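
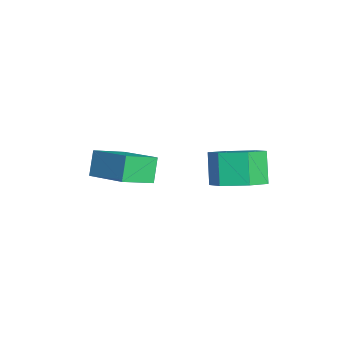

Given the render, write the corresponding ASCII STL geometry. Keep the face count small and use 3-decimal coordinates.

solid 
facet normal -0.499 0.210 0.841
outer loop
vertex -4.317 -1.786 -3.159
vertex -2.82 -0.811 -2.515
vertex -4.844 -0.572 -3.775
endloop
endfacet
facet normal -0.788 -0.514 -0.339
outer loop
vertex -4.28 -0.809 -4.725
vertex -4.317 -1.786 -3.159
vertex -4.844 -0.572 -3.775
endloop
endfacet
facet normal -0.499 0.210 0.841
outer loop
vertex -4.844 -0.572 -3.775
vertex -2.82 -0.811 -2.515
vertex -3.346 0.404 -3.131
endloop
endfacet
facet normal -0.361 0.832 -0.422
outer loop
vertex -3.346 0.404 -3.131
vertex -4.28 -0.809 -4.725
vertex -4.844 -0.572 -3.775
endloop
endfacet
facet normal 0.361 -0.832 0.422
outer loop
vertex -4.317 -1.786 -3.159
vertex -2.256 -1.048 -3.465
vertex -2.82 -0.811 -2.515
endloop
endfacet
facet normal -0.789 -0.513 -0.339
outer loop
vertex -3.754 -2.024 -4.109
vertex -4.317 -1.786 -3.159
vertex -4.28 -0.809 -4.725
endloop
endfacet
facet normal 0.361 -0.832 0.422
outer loop
vertex -3.754 -2.024 -4.109
vertex -2.256 -1.048 -3.465
vertex -4.317 -1.786 -3.159
endloop
endfacet
facet normal 0.788 0.513 0.340
outer loop
vertex -2.82 -0.811 -2.515
vertex -2.256 -1.048 -3.465
vertex -3.346 0.404 -3.131
endloop
endfacet
facet normal -0.360 0.832 -0.422
outer loop
vertex -2.783 0.166 -4.081
vertex -4.28 -0.809 -4.725
vertex -3.346 0.404 -3.131
endloop
endfacet
facet normal 0.788 0.514 0.338
outer loop
vertex -3.346 0.404 -3.131
vertex -2.256 -1.048 -3.465
vertex -2.783 0.166 -4.081
endloop
endfacet
facet normal 0.499 -0.210 -0.841
outer loop
vertex -2.783 0.166 -4.081
vertex -3.754 -2.024 -4.109
vertex -4.28 -0.809 -4.725
endloop
endfacet
facet normal 0.499 -0.210 -0.841
outer loop
vertex -2.256 -1.048 -3.465
vertex -3.754 -2.024 -4.109
vertex -2.783 0.166 -4.081
endloop
endfacet
facet normal 0.555 -0.063 -0.829
outer loop
vertex 1.029 2.809 -1.711
vertex 0.19 2.617 -2.258
vertex 0.501 3.579 -2.123
endloop
endfacet
facet normal 0.651 0.653 0.386
outer loop
vertex 1.029 2.809 -1.711
vertex 0.501 3.579 -2.123
vertex 0.269 2.895 -0.575
endloop
endfacet
facet normal 0.652 0.653 0.386
outer loop
vertex 0.269 2.895 -0.575
vertex 0.501 3.579 -2.123
vertex -0.259 3.665 -0.986
endloop
endfacet
facet normal -0.555 0.062 0.830
outer loop
vertex 0.269 2.895 -0.575
vertex -0.259 3.665 -0.986
vertex -0.57 2.703 -1.122
endloop
endfacet
facet normal 0.555 -0.063 -0.829
outer loop
vertex 0.501 3.579 -2.123
vertex 0.19 2.617 -2.258
vertex -0.338 3.387 -2.67
endloop
endfacet
facet normal -0.123 0.980 -0.156
outer loop
vertex 0.501 3.579 -2.123
vertex -0.338 3.387 -2.67
vertex -0.259 3.665 -0.986
endloop
endfacet
facet normal -0.123 0.980 -0.156
outer loop
vertex -0.259 3.665 -0.986
vertex -0.338 3.387 -2.67
vertex -1.098 3.473 -1.533
endloop
endfacet
facet normal -0.555 0.062 0.830
outer loop
vertex -0.259 3.665 -0.986
vertex -1.098 3.473 -1.533
vertex -0.57 2.703 -1.122
endloop
endfacet
facet normal 0.555 -0.063 -0.829
outer loop
vertex -0.338 3.387 -2.67
vertex 0.19 2.617 -2.258
vertex -0.649 2.425 -2.805
endloop
endfacet
facet normal -0.774 0.326 -0.542
outer loop
vertex -0.338 3.387 -2.67
vertex -0.649 2.425 -2.805
vertex -1.098 3.473 -1.533
endloop
endfacet
facet normal -0.774 0.327 -0.542
outer loop
vertex -1.098 3.473 -1.533
vertex -0.649 2.425 -2.805
vertex -1.409 2.511 -1.669
endloop
endfacet
facet normal -0.555 0.062 0.830
outer loop
vertex -1.098 3.473 -1.533
vertex -1.409 2.511 -1.669
vertex -0.57 2.703 -1.122
endloop
endfacet
facet normal 0.555 -0.062 -0.830
outer loop
vertex -0.649 2.425 -2.805
vertex 0.19 2.617 -2.258
vertex -0.121 1.655 -2.394
endloop
endfacet
facet normal -0.651 -0.653 -0.386
outer loop
vertex -0.649 2.425 -2.805
vertex -0.121 1.655 -2.394
vertex -1.409 2.511 -1.669
endloop
endfacet
facet normal -0.651 -0.653 -0.386
outer loop
vertex -1.409 2.511 -1.669
vertex -0.121 1.655 -2.394
vertex -0.881 1.741 -1.257
endloop
endfacet
facet normal -0.555 0.063 0.829
outer loop
vertex -1.409 2.511 -1.669
vertex -0.881 1.741 -1.257
vertex -0.57 2.703 -1.122
endloop
endfacet
facet normal 0.555 -0.062 -0.830
outer loop
vertex -0.121 1.655 -2.394
vertex 0.19 2.617 -2.258
vertex 0.718 1.847 -1.847
endloop
endfacet
facet normal 0.123 -0.980 0.156
outer loop
vertex -0.121 1.655 -2.394
vertex 0.718 1.847 -1.847
vertex -0.881 1.741 -1.257
endloop
endfacet
facet normal 0.123 -0.980 0.156
outer loop
vertex -0.881 1.741 -1.257
vertex 0.718 1.847 -1.847
vertex -0.042 1.933 -0.71
endloop
endfacet
facet normal -0.555 0.063 0.829
outer loop
vertex -0.881 1.741 -1.257
vertex -0.042 1.933 -0.71
vertex -0.57 2.703 -1.122
endloop
endfacet
facet normal 0.555 -0.062 -0.830
outer loop
vertex 0.718 1.847 -1.847
vertex 0.19 2.617 -2.258
vertex 1.029 2.809 -1.711
endloop
endfacet
facet normal 0.774 -0.327 0.542
outer loop
vertex 0.718 1.847 -1.847
vertex 1.029 2.809 -1.711
vertex -0.042 1.933 -0.71
endloop
endfacet
facet normal 0.774 -0.326 0.543
outer loop
vertex -0.042 1.933 -0.71
vertex 1.029 2.809 -1.711
vertex 0.269 2.895 -0.575
endloop
endfacet
facet normal -0.555 0.063 0.829
outer loop
vertex -0.042 1.933 -0.71
vertex 0.269 2.895 -0.575
vertex -0.57 2.703 -1.122
endloop
endfacet

endsolid


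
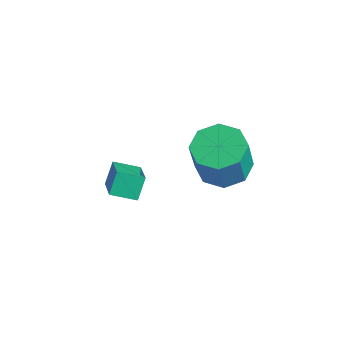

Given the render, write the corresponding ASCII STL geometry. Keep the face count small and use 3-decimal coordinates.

solid 
facet normal -0.296 0.471 0.831
outer loop
vertex -1.993 0.442 -0.055
vertex -1.484 1.357 -0.392
vertex -3.288 0.897 -0.775
endloop
endfacet
facet normal -0.462 -0.832 0.306
outer loop
vertex -2.976 0.403 -1.648
vertex -1.993 0.442 -0.055
vertex -3.288 0.897 -0.775
endloop
endfacet
facet normal -0.296 0.471 0.831
outer loop
vertex -3.288 0.897 -0.775
vertex -1.484 1.357 -0.392
vertex -2.779 1.812 -1.112
endloop
endfacet
facet normal -0.835 0.294 -0.465
outer loop
vertex -2.779 1.812 -1.112
vertex -2.976 0.403 -1.648
vertex -3.288 0.897 -0.775
endloop
endfacet
facet normal 0.835 -0.294 0.465
outer loop
vertex -1.993 0.442 -0.055
vertex -1.172 0.863 -1.265
vertex -1.484 1.357 -0.392
endloop
endfacet
facet normal -0.462 -0.832 0.306
outer loop
vertex -1.681 -0.052 -0.928
vertex -1.993 0.442 -0.055
vertex -2.976 0.403 -1.648
endloop
endfacet
facet normal 0.835 -0.294 0.465
outer loop
vertex -1.681 -0.052 -0.928
vertex -1.172 0.863 -1.265
vertex -1.993 0.442 -0.055
endloop
endfacet
facet normal 0.462 0.832 -0.306
outer loop
vertex -1.484 1.357 -0.392
vertex -1.172 0.863 -1.265
vertex -2.779 1.812 -1.112
endloop
endfacet
facet normal -0.835 0.294 -0.465
outer loop
vertex -2.467 1.318 -1.985
vertex -2.976 0.403 -1.648
vertex -2.779 1.812 -1.112
endloop
endfacet
facet normal 0.462 0.832 -0.306
outer loop
vertex -2.779 1.812 -1.112
vertex -1.172 0.863 -1.265
vertex -2.467 1.318 -1.985
endloop
endfacet
facet normal 0.296 -0.471 -0.831
outer loop
vertex -2.467 1.318 -1.985
vertex -1.681 -0.052 -0.928
vertex -2.976 0.403 -1.648
endloop
endfacet
facet normal 0.296 -0.471 -0.831
outer loop
vertex -1.172 0.863 -1.265
vertex -1.681 -0.052 -0.928
vertex -2.467 1.318 -1.985
endloop
endfacet
facet normal -0.224 0.263 -0.938
outer loop
vertex 2.331 3.347 1.926
vertex 1.333 3.062 2.084
vertex 1.879 3.95 2.203
endloop
endfacet
facet normal 0.796 0.605 -0.020
outer loop
vertex 2.331 3.347 1.926
vertex 1.879 3.95 2.203
vertex 2.725 2.883 3.578
endloop
endfacet
facet normal 0.796 0.605 -0.020
outer loop
vertex 2.725 2.883 3.578
vertex 1.879 3.95 2.203
vertex 2.273 3.487 3.855
endloop
endfacet
facet normal 0.224 -0.263 0.939
outer loop
vertex 2.725 2.883 3.578
vertex 2.273 3.487 3.855
vertex 1.727 2.598 3.736
endloop
endfacet
facet normal -0.224 0.264 -0.938
outer loop
vertex 1.879 3.95 2.203
vertex 1.333 3.062 2.084
vertex 1.107 4.034 2.411
endloop
endfacet
facet normal 0.166 0.959 0.229
outer loop
vertex 1.879 3.95 2.203
vertex 1.107 4.034 2.411
vertex 2.273 3.487 3.855
endloop
endfacet
facet normal 0.165 0.959 0.230
outer loop
vertex 2.273 3.487 3.855
vertex 1.107 4.034 2.411
vertex 1.501 3.57 4.062
endloop
endfacet
facet normal 0.223 -0.263 0.939
outer loop
vertex 2.273 3.487 3.855
vertex 1.501 3.57 4.062
vertex 1.727 2.598 3.736
endloop
endfacet
facet normal -0.224 0.264 -0.938
outer loop
vertex 1.107 4.034 2.411
vertex 1.333 3.062 2.084
vertex 0.468 3.548 2.427
endloop
endfacet
facet normal -0.563 0.751 0.345
outer loop
vertex 1.107 4.034 2.411
vertex 0.468 3.548 2.427
vertex 1.501 3.57 4.062
endloop
endfacet
facet normal -0.562 0.752 0.345
outer loop
vertex 1.501 3.57 4.062
vertex 0.468 3.548 2.427
vertex 0.861 3.084 4.078
endloop
endfacet
facet normal 0.223 -0.263 0.939
outer loop
vertex 1.501 3.57 4.062
vertex 0.861 3.084 4.078
vertex 1.727 2.598 3.736
endloop
endfacet
facet normal -0.224 0.264 -0.938
outer loop
vertex 0.468 3.548 2.427
vertex 1.333 3.062 2.084
vertex 0.335 2.777 2.242
endloop
endfacet
facet normal -0.961 0.104 0.258
outer loop
vertex 0.468 3.548 2.427
vertex 0.335 2.777 2.242
vertex 0.861 3.084 4.078
endloop
endfacet
facet normal -0.961 0.103 0.258
outer loop
vertex 0.861 3.084 4.078
vertex 0.335 2.777 2.242
vertex 0.729 2.313 3.894
endloop
endfacet
facet normal 0.224 -0.262 0.939
outer loop
vertex 0.861 3.084 4.078
vertex 0.729 2.313 3.894
vertex 1.727 2.598 3.736
endloop
endfacet
facet normal -0.224 0.263 -0.939
outer loop
vertex 0.335 2.777 2.242
vertex 1.333 3.062 2.084
vertex 0.787 2.173 1.965
endloop
endfacet
facet normal -0.796 -0.605 0.020
outer loop
vertex 0.335 2.777 2.242
vertex 0.787 2.173 1.965
vertex 0.729 2.313 3.894
endloop
endfacet
facet normal -0.796 -0.606 0.020
outer loop
vertex 0.729 2.313 3.894
vertex 0.787 2.173 1.965
vertex 1.181 1.71 3.617
endloop
endfacet
facet normal 0.224 -0.263 0.938
outer loop
vertex 0.729 2.313 3.894
vertex 1.181 1.71 3.617
vertex 1.727 2.598 3.736
endloop
endfacet
facet normal -0.223 0.263 -0.939
outer loop
vertex 0.787 2.173 1.965
vertex 1.333 3.062 2.084
vertex 1.559 2.09 1.758
endloop
endfacet
facet normal -0.165 -0.959 -0.230
outer loop
vertex 0.787 2.173 1.965
vertex 1.559 2.09 1.758
vertex 1.181 1.71 3.617
endloop
endfacet
facet normal -0.166 -0.959 -0.230
outer loop
vertex 1.181 1.71 3.617
vertex 1.559 2.09 1.758
vertex 1.953 1.626 3.409
endloop
endfacet
facet normal 0.224 -0.264 0.938
outer loop
vertex 1.181 1.71 3.617
vertex 1.953 1.626 3.409
vertex 1.727 2.598 3.736
endloop
endfacet
facet normal -0.223 0.263 -0.939
outer loop
vertex 1.559 2.09 1.758
vertex 1.333 3.062 2.084
vertex 2.199 2.576 1.742
endloop
endfacet
facet normal 0.562 -0.752 -0.345
outer loop
vertex 1.559 2.09 1.758
vertex 2.199 2.576 1.742
vertex 1.953 1.626 3.409
endloop
endfacet
facet normal 0.563 -0.751 -0.345
outer loop
vertex 1.953 1.626 3.409
vertex 2.199 2.576 1.742
vertex 2.592 2.112 3.393
endloop
endfacet
facet normal 0.224 -0.264 0.938
outer loop
vertex 1.953 1.626 3.409
vertex 2.592 2.112 3.393
vertex 1.727 2.598 3.736
endloop
endfacet
facet normal -0.224 0.262 -0.939
outer loop
vertex 2.199 2.576 1.742
vertex 1.333 3.062 2.084
vertex 2.331 3.347 1.926
endloop
endfacet
facet normal 0.961 -0.103 -0.258
outer loop
vertex 2.199 2.576 1.742
vertex 2.331 3.347 1.926
vertex 2.592 2.112 3.393
endloop
endfacet
facet normal 0.961 -0.104 -0.258
outer loop
vertex 2.592 2.112 3.393
vertex 2.331 3.347 1.926
vertex 2.725 2.883 3.578
endloop
endfacet
facet normal 0.224 -0.264 0.938
outer loop
vertex 2.592 2.112 3.393
vertex 2.725 2.883 3.578
vertex 1.727 2.598 3.736
endloop
endfacet

endsolid


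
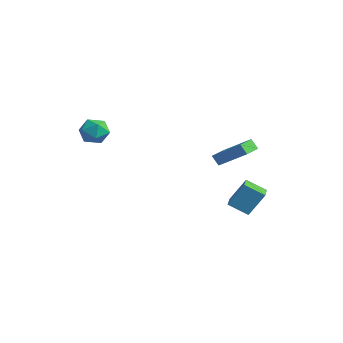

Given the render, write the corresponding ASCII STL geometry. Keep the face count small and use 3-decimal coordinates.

solid 
facet normal -0.778 0.613 -0.134
outer loop
vertex 1.259 4.061 -1.113
vertex 2.104 4.97 -1.863
vertex 0.832 3.182 -2.66
endloop
endfacet
facet normal -0.582 -0.627 0.517
outer loop
vertex 2.016 2.25 -2.457
vertex 1.259 4.061 -1.113
vertex 0.832 3.182 -2.66
endloop
endfacet
facet normal -0.778 0.613 -0.134
outer loop
vertex 0.832 3.182 -2.66
vertex 2.104 4.97 -1.863
vertex 1.677 4.091 -3.41
endloop
endfacet
facet normal -0.233 -0.481 -0.845
outer loop
vertex 1.677 4.091 -3.41
vertex 2.016 2.25 -2.457
vertex 0.832 3.182 -2.66
endloop
endfacet
facet normal 0.233 0.481 0.845
outer loop
vertex 1.259 4.061 -1.113
vertex 3.288 4.038 -1.66
vertex 2.104 4.97 -1.863
endloop
endfacet
facet normal -0.582 -0.627 0.517
outer loop
vertex 2.443 3.129 -0.91
vertex 1.259 4.061 -1.113
vertex 2.016 2.25 -2.457
endloop
endfacet
facet normal 0.233 0.481 0.845
outer loop
vertex 2.443 3.129 -0.91
vertex 3.288 4.038 -1.66
vertex 1.259 4.061 -1.113
endloop
endfacet
facet normal 0.582 0.627 -0.517
outer loop
vertex 2.104 4.97 -1.863
vertex 3.288 4.038 -1.66
vertex 1.677 4.091 -3.41
endloop
endfacet
facet normal -0.233 -0.481 -0.845
outer loop
vertex 2.861 3.159 -3.207
vertex 2.016 2.25 -2.457
vertex 1.677 4.091 -3.41
endloop
endfacet
facet normal 0.582 0.627 -0.517
outer loop
vertex 1.677 4.091 -3.41
vertex 3.288 4.038 -1.66
vertex 2.861 3.159 -3.207
endloop
endfacet
facet normal 0.778 -0.613 0.134
outer loop
vertex 2.861 3.159 -3.207
vertex 2.443 3.129 -0.91
vertex 2.016 2.25 -2.457
endloop
endfacet
facet normal 0.778 -0.613 0.134
outer loop
vertex 3.288 4.038 -1.66
vertex 2.443 3.129 -0.91
vertex 2.861 3.159 -3.207
endloop
endfacet
facet normal -0.555 0.375 0.743
outer loop
vertex -2.761 -3.249 3.884
vertex -3.617 -3.568 3.406
vertex -3.138 -4.188 4.076
endloop
endfacet
facet normal 0.085 0.167 0.982
outer loop
vertex -2.761 -3.249 3.884
vertex -3.138 -4.188 4.076
vertex -2.123 -4.053 3.965
endloop
endfacet
facet normal 0.584 0.525 0.619
outer loop
vertex -2.761 -3.249 3.884
vertex -2.123 -4.053 3.965
vertex -1.973 -3.35 3.227
endloop
endfacet
facet normal 0.252 0.955 0.155
outer loop
vertex -2.761 -3.249 3.884
vertex -1.973 -3.35 3.227
vertex -2.897 -3.05 2.882
endloop
endfacet
facet normal -0.451 0.862 0.232
outer loop
vertex -2.761 -3.249 3.884
vertex -2.897 -3.05 2.882
vertex -3.617 -3.568 3.406
endloop
endfacet
facet normal 0.161 -0.527 0.834
outer loop
vertex -2.123 -4.053 3.965
vertex -3.138 -4.188 4.076
vertex -2.583 -4.87 3.538
endloop
endfacet
facet normal -0.874 -0.191 0.448
outer loop
vertex -3.138 -4.188 4.076
vertex -3.617 -3.568 3.406
vertex -3.507 -4.57 3.193
endloop
endfacet
facet normal -0.706 0.597 -0.381
outer loop
vertex -3.617 -3.568 3.406
vertex -2.897 -3.05 2.882
vertex -3.357 -3.867 2.455
endloop
endfacet
facet normal 0.431 0.748 -0.504
outer loop
vertex -2.897 -3.05 2.882
vertex -1.973 -3.35 3.227
vertex -2.342 -3.732 2.344
endloop
endfacet
facet normal 0.967 0.054 0.248
outer loop
vertex -1.973 -3.35 3.227
vertex -2.123 -4.053 3.965
vertex -1.863 -4.352 3.014
endloop
endfacet
facet normal -0.252 -0.955 -0.155
outer loop
vertex -2.719 -4.671 2.536
vertex -2.583 -4.87 3.538
vertex -3.507 -4.57 3.193
endloop
endfacet
facet normal -0.584 -0.525 -0.619
outer loop
vertex -2.719 -4.671 2.536
vertex -3.507 -4.57 3.193
vertex -3.357 -3.867 2.455
endloop
endfacet
facet normal -0.085 -0.167 -0.982
outer loop
vertex -2.719 -4.671 2.536
vertex -3.357 -3.867 2.455
vertex -2.342 -3.732 2.344
endloop
endfacet
facet normal 0.555 -0.375 -0.743
outer loop
vertex -2.719 -4.671 2.536
vertex -2.342 -3.732 2.344
vertex -1.863 -4.352 3.014
endloop
endfacet
facet normal 0.451 -0.862 -0.232
outer loop
vertex -2.719 -4.671 2.536
vertex -1.863 -4.352 3.014
vertex -2.583 -4.87 3.538
endloop
endfacet
facet normal -0.431 -0.748 0.504
outer loop
vertex -3.507 -4.57 3.193
vertex -2.583 -4.87 3.538
vertex -3.138 -4.188 4.076
endloop
endfacet
facet normal -0.967 -0.054 -0.248
outer loop
vertex -3.357 -3.867 2.455
vertex -3.507 -4.57 3.193
vertex -3.617 -3.568 3.406
endloop
endfacet
facet normal -0.161 0.527 -0.834
outer loop
vertex -2.342 -3.732 2.344
vertex -3.357 -3.867 2.455
vertex -2.897 -3.05 2.882
endloop
endfacet
facet normal 0.874 0.191 -0.448
outer loop
vertex -1.863 -4.352 3.014
vertex -2.342 -3.732 2.344
vertex -1.973 -3.35 3.227
endloop
endfacet
facet normal 0.706 -0.597 0.381
outer loop
vertex -2.583 -4.87 3.538
vertex -1.863 -4.352 3.014
vertex -2.123 -4.053 3.965
endloop
endfacet
facet normal -0.507 -0.249 0.825
outer loop
vertex 2.495 2.768 2.462
vertex 1.703 4.085 2.374
vertex 1.007 1.793 1.254
endloop
endfacet
facet normal 0.514 -0.856 0.057
outer loop
vertex 1.417 1.995 0.586
vertex 2.495 2.768 2.462
vertex 1.007 1.793 1.254
endloop
endfacet
facet normal -0.506 -0.250 0.826
outer loop
vertex 1.007 1.793 1.254
vertex 1.703 4.085 2.374
vertex 0.215 3.11 1.167
endloop
endfacet
facet normal -0.692 -0.453 -0.562
outer loop
vertex 0.215 3.11 1.167
vertex 1.417 1.995 0.586
vertex 1.007 1.793 1.254
endloop
endfacet
facet normal 0.692 0.454 0.562
outer loop
vertex 2.495 2.768 2.462
vertex 2.113 4.287 1.706
vertex 1.703 4.085 2.374
endloop
endfacet
facet normal 0.514 -0.856 0.057
outer loop
vertex 2.905 2.97 1.793
vertex 2.495 2.768 2.462
vertex 1.417 1.995 0.586
endloop
endfacet
facet normal 0.692 0.453 0.561
outer loop
vertex 2.905 2.97 1.793
vertex 2.113 4.287 1.706
vertex 2.495 2.768 2.462
endloop
endfacet
facet normal -0.514 0.856 -0.057
outer loop
vertex 1.703 4.085 2.374
vertex 2.113 4.287 1.706
vertex 0.215 3.11 1.167
endloop
endfacet
facet normal -0.692 -0.454 -0.561
outer loop
vertex 0.625 3.312 0.498
vertex 1.417 1.995 0.586
vertex 0.215 3.11 1.167
endloop
endfacet
facet normal -0.514 0.856 -0.057
outer loop
vertex 0.215 3.11 1.167
vertex 2.113 4.287 1.706
vertex 0.625 3.312 0.498
endloop
endfacet
facet normal 0.506 0.249 -0.826
outer loop
vertex 0.625 3.312 0.498
vertex 2.905 2.97 1.793
vertex 1.417 1.995 0.586
endloop
endfacet
facet normal 0.506 0.250 -0.825
outer loop
vertex 2.113 4.287 1.706
vertex 2.905 2.97 1.793
vertex 0.625 3.312 0.498
endloop
endfacet

endsolid


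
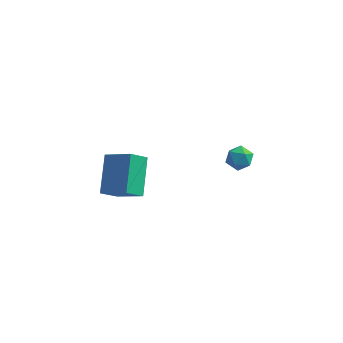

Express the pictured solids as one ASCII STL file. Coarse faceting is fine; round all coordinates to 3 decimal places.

solid 
facet normal -0.496 -0.583 0.644
outer loop
vertex -1.47 0.453 -3.528
vertex -1.768 2.043 -2.318
vertex -2.787 0.764 -4.262
endloop
endfacet
facet normal 0.148 -0.787 -0.599
outer loop
vertex -2.232 1.417 -4.982
vertex -1.47 0.453 -3.528
vertex -2.787 0.764 -4.262
endloop
endfacet
facet normal -0.496 -0.583 0.644
outer loop
vertex -2.787 0.764 -4.262
vertex -1.768 2.043 -2.318
vertex -3.086 2.354 -3.051
endloop
endfacet
facet normal -0.856 0.202 -0.476
outer loop
vertex -3.086 2.354 -3.051
vertex -2.232 1.417 -4.982
vertex -2.787 0.764 -4.262
endloop
endfacet
facet normal 0.856 -0.202 0.476
outer loop
vertex -1.47 0.453 -3.528
vertex -1.213 2.696 -3.038
vertex -1.768 2.043 -2.318
endloop
endfacet
facet normal 0.147 -0.787 -0.599
outer loop
vertex -0.914 1.106 -4.249
vertex -1.47 0.453 -3.528
vertex -2.232 1.417 -4.982
endloop
endfacet
facet normal 0.856 -0.202 0.477
outer loop
vertex -0.914 1.106 -4.249
vertex -1.213 2.696 -3.038
vertex -1.47 0.453 -3.528
endloop
endfacet
facet normal -0.148 0.787 0.599
outer loop
vertex -1.768 2.043 -2.318
vertex -1.213 2.696 -3.038
vertex -3.086 2.354 -3.051
endloop
endfacet
facet normal -0.856 0.202 -0.477
outer loop
vertex -2.53 3.007 -3.772
vertex -2.232 1.417 -4.982
vertex -3.086 2.354 -3.051
endloop
endfacet
facet normal -0.148 0.787 0.599
outer loop
vertex -3.086 2.354 -3.051
vertex -1.213 2.696 -3.038
vertex -2.53 3.007 -3.772
endloop
endfacet
facet normal 0.496 0.583 -0.644
outer loop
vertex -2.53 3.007 -3.772
vertex -0.914 1.106 -4.249
vertex -2.232 1.417 -4.982
endloop
endfacet
facet normal 0.496 0.583 -0.643
outer loop
vertex -1.213 2.696 -3.038
vertex -0.914 1.106 -4.249
vertex -2.53 3.007 -3.772
endloop
endfacet
facet normal -0.898 0.125 -0.422
outer loop
vertex 3.333 0.428 0.125
vertex 3.093 -0.053 0.493
vertex 3.077 0.561 0.709
endloop
endfacet
facet normal -0.537 0.741 -0.404
outer loop
vertex 3.333 0.428 0.125
vertex 3.077 0.561 0.709
vertex 3.627 0.856 0.519
endloop
endfacet
facet normal 0.075 0.647 -0.759
outer loop
vertex 3.333 0.428 0.125
vertex 3.627 0.856 0.519
vertex 3.982 0.423 0.185
endloop
endfacet
facet normal 0.092 -0.026 -0.995
outer loop
vertex 3.333 0.428 0.125
vertex 3.982 0.423 0.185
vertex 3.652 -0.139 0.169
endloop
endfacet
facet normal -0.510 -0.348 -0.787
outer loop
vertex 3.333 0.428 0.125
vertex 3.652 -0.139 0.169
vertex 3.093 -0.053 0.493
endloop
endfacet
facet normal -0.378 0.883 0.277
outer loop
vertex 3.627 0.856 0.519
vertex 3.077 0.561 0.709
vertex 3.568 0.639 1.131
endloop
endfacet
facet normal -0.962 -0.112 0.248
outer loop
vertex 3.077 0.561 0.709
vertex 3.093 -0.053 0.493
vertex 3.238 0.077 1.115
endloop
endfacet
facet normal -0.334 -0.878 -0.343
outer loop
vertex 3.093 -0.053 0.493
vertex 3.652 -0.139 0.169
vertex 3.593 -0.356 0.781
endloop
endfacet
facet normal 0.641 -0.357 -0.680
outer loop
vertex 3.652 -0.139 0.169
vertex 3.982 0.423 0.185
vertex 4.143 -0.061 0.591
endloop
endfacet
facet normal 0.614 0.732 -0.296
outer loop
vertex 3.982 0.423 0.185
vertex 3.627 0.856 0.519
vertex 4.127 0.553 0.807
endloop
endfacet
facet normal -0.092 0.026 0.995
outer loop
vertex 3.887 0.072 1.175
vertex 3.568 0.639 1.131
vertex 3.238 0.077 1.115
endloop
endfacet
facet normal -0.075 -0.647 0.759
outer loop
vertex 3.887 0.072 1.175
vertex 3.238 0.077 1.115
vertex 3.593 -0.356 0.781
endloop
endfacet
facet normal 0.537 -0.741 0.404
outer loop
vertex 3.887 0.072 1.175
vertex 3.593 -0.356 0.781
vertex 4.143 -0.061 0.591
endloop
endfacet
facet normal 0.898 -0.125 0.422
outer loop
vertex 3.887 0.072 1.175
vertex 4.143 -0.061 0.591
vertex 4.127 0.553 0.807
endloop
endfacet
facet normal 0.510 0.348 0.787
outer loop
vertex 3.887 0.072 1.175
vertex 4.127 0.553 0.807
vertex 3.568 0.639 1.131
endloop
endfacet
facet normal -0.641 0.357 0.680
outer loop
vertex 3.238 0.077 1.115
vertex 3.568 0.639 1.131
vertex 3.077 0.561 0.709
endloop
endfacet
facet normal -0.614 -0.732 0.296
outer loop
vertex 3.593 -0.356 0.781
vertex 3.238 0.077 1.115
vertex 3.093 -0.053 0.493
endloop
endfacet
facet normal 0.378 -0.883 -0.277
outer loop
vertex 4.143 -0.061 0.591
vertex 3.593 -0.356 0.781
vertex 3.652 -0.139 0.169
endloop
endfacet
facet normal 0.962 0.112 -0.248
outer loop
vertex 4.127 0.553 0.807
vertex 4.143 -0.061 0.591
vertex 3.982 0.423 0.185
endloop
endfacet
facet normal 0.334 0.878 0.343
outer loop
vertex 3.568 0.639 1.131
vertex 4.127 0.553 0.807
vertex 3.627 0.856 0.519
endloop
endfacet

endsolid


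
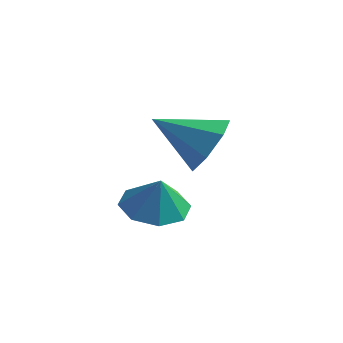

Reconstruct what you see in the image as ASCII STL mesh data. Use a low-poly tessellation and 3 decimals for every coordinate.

solid 
facet normal -0.266 0.167 -0.950
outer loop
vertex -0.036 1.99 -2.797
vertex -0.589 2.733 -2.512
vertex 0.335 2.633 -2.788
endloop
endfacet
facet normal 0.810 -0.472 0.348
outer loop
vertex -0.036 1.99 -2.797
vertex 0.335 2.633 -2.788
vertex -0.291 2.547 -1.448
endloop
endfacet
facet normal -0.266 0.167 -0.950
outer loop
vertex 0.335 2.633 -2.788
vertex -0.589 2.733 -2.512
vertex 0.165 3.335 -2.617
endloop
endfacet
facet normal 0.897 0.113 0.426
outer loop
vertex 0.335 2.633 -2.788
vertex 0.165 3.335 -2.617
vertex -0.291 2.547 -1.448
endloop
endfacet
facet normal -0.266 0.167 -0.949
outer loop
vertex 0.165 3.335 -2.617
vertex -0.589 2.733 -2.512
vertex -0.447 3.685 -2.384
endloop
endfacet
facet normal 0.557 0.572 0.603
outer loop
vertex 0.165 3.335 -2.617
vertex -0.447 3.685 -2.384
vertex -0.291 2.547 -1.448
endloop
endfacet
facet normal -0.266 0.167 -0.949
outer loop
vertex -0.447 3.685 -2.384
vertex -0.589 2.733 -2.512
vertex -1.142 3.477 -2.226
endloop
endfacet
facet normal -0.014 0.634 0.773
outer loop
vertex -0.447 3.685 -2.384
vertex -1.142 3.477 -2.226
vertex -0.291 2.547 -1.448
endloop
endfacet
facet normal -0.266 0.167 -0.949
outer loop
vertex -1.142 3.477 -2.226
vertex -0.589 2.733 -2.512
vertex -1.513 2.834 -2.235
endloop
endfacet
facet normal -0.478 0.264 0.838
outer loop
vertex -1.142 3.477 -2.226
vertex -1.513 2.834 -2.235
vertex -0.291 2.547 -1.448
endloop
endfacet
facet normal -0.266 0.167 -0.949
outer loop
vertex -1.513 2.834 -2.235
vertex -0.589 2.733 -2.512
vertex -1.343 2.132 -2.406
endloop
endfacet
facet normal -0.565 -0.322 0.760
outer loop
vertex -1.513 2.834 -2.235
vertex -1.343 2.132 -2.406
vertex -0.291 2.547 -1.448
endloop
endfacet
facet normal -0.266 0.167 -0.949
outer loop
vertex -1.343 2.132 -2.406
vertex -0.589 2.733 -2.512
vertex -0.731 1.782 -2.639
endloop
endfacet
facet normal -0.224 -0.780 0.584
outer loop
vertex -1.343 2.132 -2.406
vertex -0.731 1.782 -2.639
vertex -0.291 2.547 -1.448
endloop
endfacet
facet normal -0.266 0.166 -0.950
outer loop
vertex -0.731 1.782 -2.639
vertex -0.589 2.733 -2.512
vertex -0.036 1.99 -2.797
endloop
endfacet
facet normal 0.346 -0.842 0.413
outer loop
vertex -0.731 1.782 -2.639
vertex -0.036 1.99 -2.797
vertex -0.291 2.547 -1.448
endloop
endfacet
facet normal 0.800 0.326 -0.503
outer loop
vertex 1.923 2.065 1.39
vertex 1.584 1.681 0.602
vertex 1.443 2.547 0.939
endloop
endfacet
facet normal -0.259 0.509 0.820
outer loop
vertex 1.923 2.065 1.39
vertex 1.443 2.547 0.939
vertex 0.256 1.139 1.438
endloop
endfacet
facet normal 0.800 0.326 -0.504
outer loop
vertex 1.443 2.547 0.939
vertex 1.584 1.681 0.602
vertex 1.069 2.376 0.235
endloop
endfacet
facet normal -0.709 0.673 0.213
outer loop
vertex 1.443 2.547 0.939
vertex 1.069 2.376 0.235
vertex 0.256 1.139 1.438
endloop
endfacet
facet normal 0.800 0.327 -0.504
outer loop
vertex 1.069 2.376 0.235
vertex 1.584 1.681 0.602
vertex 1.083 1.682 -0.193
endloop
endfacet
facet normal -0.898 0.218 -0.383
outer loop
vertex 1.069 2.376 0.235
vertex 1.083 1.682 -0.193
vertex 0.256 1.139 1.438
endloop
endfacet
facet normal 0.800 0.326 -0.504
outer loop
vertex 1.083 1.682 -0.193
vertex 1.584 1.681 0.602
vertex 1.474 0.987 -0.022
endloop
endfacet
facet normal -0.685 -0.513 -0.518
outer loop
vertex 1.083 1.682 -0.193
vertex 1.474 0.987 -0.022
vertex 0.256 1.139 1.438
endloop
endfacet
facet normal 0.800 0.326 -0.504
outer loop
vertex 1.474 0.987 -0.022
vertex 1.584 1.681 0.602
vertex 1.948 0.815 0.619
endloop
endfacet
facet normal -0.229 -0.969 -0.090
outer loop
vertex 1.474 0.987 -0.022
vertex 1.948 0.815 0.619
vertex 0.256 1.139 1.438
endloop
endfacet
facet normal 0.800 0.326 -0.504
outer loop
vertex 1.948 0.815 0.619
vertex 1.584 1.681 0.602
vertex 2.148 1.294 1.247
endloop
endfacet
facet normal 0.124 -0.808 0.576
outer loop
vertex 1.948 0.815 0.619
vertex 2.148 1.294 1.247
vertex 0.256 1.139 1.438
endloop
endfacet
facet normal 0.800 0.327 -0.503
outer loop
vertex 2.148 1.294 1.247
vertex 1.584 1.681 0.602
vertex 1.923 2.065 1.39
endloop
endfacet
facet normal 0.111 -0.150 0.982
outer loop
vertex 2.148 1.294 1.247
vertex 1.923 2.065 1.39
vertex 0.256 1.139 1.438
endloop
endfacet

endsolid


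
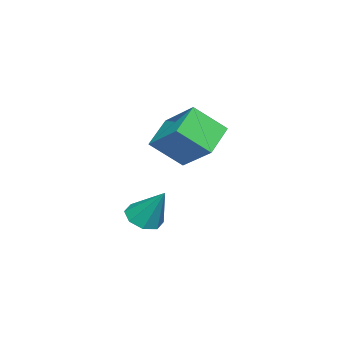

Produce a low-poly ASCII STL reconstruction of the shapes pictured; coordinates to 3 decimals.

solid 
facet normal -0.857 0.063 0.511
outer loop
vertex -0.5 4.016 2.88
vertex -0.924 4.851 2.067
vertex -1.051 2.962 2.086
endloop
endfacet
facet normal 0.342 -0.673 0.656
outer loop
vertex -0.056 2.889 1.493
vertex -0.5 4.016 2.88
vertex -1.051 2.962 2.086
endloop
endfacet
facet normal -0.858 0.063 0.510
outer loop
vertex -1.051 2.962 2.086
vertex -0.924 4.851 2.067
vertex -1.474 3.797 1.272
endloop
endfacet
facet normal -0.385 -0.737 -0.556
outer loop
vertex -1.474 3.797 1.272
vertex -0.056 2.889 1.493
vertex -1.051 2.962 2.086
endloop
endfacet
facet normal 0.385 0.737 0.556
outer loop
vertex -0.5 4.016 2.88
vertex 0.071 4.778 1.474
vertex -0.924 4.851 2.067
endloop
endfacet
facet normal 0.341 -0.673 0.656
outer loop
vertex 0.494 3.943 2.288
vertex -0.5 4.016 2.88
vertex -0.056 2.889 1.493
endloop
endfacet
facet normal 0.385 0.737 0.556
outer loop
vertex 0.494 3.943 2.288
vertex 0.071 4.778 1.474
vertex -0.5 4.016 2.88
endloop
endfacet
facet normal -0.342 0.673 -0.656
outer loop
vertex -0.924 4.851 2.067
vertex 0.071 4.778 1.474
vertex -1.474 3.797 1.272
endloop
endfacet
facet normal -0.385 -0.737 -0.556
outer loop
vertex -0.48 3.724 0.68
vertex -0.056 2.889 1.493
vertex -1.474 3.797 1.272
endloop
endfacet
facet normal -0.341 0.673 -0.656
outer loop
vertex -1.474 3.797 1.272
vertex 0.071 4.778 1.474
vertex -0.48 3.724 0.68
endloop
endfacet
facet normal 0.857 -0.062 -0.511
outer loop
vertex -0.48 3.724 0.68
vertex 0.494 3.943 2.288
vertex -0.056 2.889 1.493
endloop
endfacet
facet normal 0.857 -0.064 -0.511
outer loop
vertex 0.071 4.778 1.474
vertex 0.494 3.943 2.288
vertex -0.48 3.724 0.68
endloop
endfacet
facet normal -0.193 -0.547 -0.815
outer loop
vertex 0.025 2.185 -1.113
vertex -0.271 2.648 -1.354
vertex 0.298 2.458 -1.361
endloop
endfacet
facet normal 0.795 -0.339 0.503
outer loop
vertex 0.025 2.185 -1.113
vertex 0.298 2.458 -1.361
vertex -0.009 3.392 -0.246
endloop
endfacet
facet normal -0.193 -0.547 -0.815
outer loop
vertex 0.298 2.458 -1.361
vertex -0.271 2.648 -1.354
vertex 0.239 2.842 -1.605
endloop
endfacet
facet normal 0.974 0.209 0.093
outer loop
vertex 0.298 2.458 -1.361
vertex 0.239 2.842 -1.605
vertex -0.009 3.392 -0.246
endloop
endfacet
facet normal -0.193 -0.547 -0.815
outer loop
vertex 0.239 2.842 -1.605
vertex -0.271 2.648 -1.354
vertex -0.12 3.113 -1.702
endloop
endfacet
facet normal 0.624 0.757 -0.193
outer loop
vertex 0.239 2.842 -1.605
vertex -0.12 3.113 -1.702
vertex -0.009 3.392 -0.246
endloop
endfacet
facet normal -0.193 -0.547 -0.815
outer loop
vertex -0.12 3.113 -1.702
vertex -0.271 2.648 -1.354
vertex -0.566 3.111 -1.595
endloop
endfacet
facet normal -0.049 0.982 -0.184
outer loop
vertex -0.12 3.113 -1.702
vertex -0.566 3.111 -1.595
vertex -0.009 3.392 -0.246
endloop
endfacet
facet normal -0.193 -0.547 -0.815
outer loop
vertex -0.566 3.111 -1.595
vertex -0.271 2.648 -1.354
vertex -0.84 2.838 -1.347
endloop
endfacet
facet normal -0.649 0.753 0.111
outer loop
vertex -0.566 3.111 -1.595
vertex -0.84 2.838 -1.347
vertex -0.009 3.392 -0.246
endloop
endfacet
facet normal -0.193 -0.548 -0.814
outer loop
vertex -0.84 2.838 -1.347
vertex -0.271 2.648 -1.354
vertex -0.78 2.454 -1.103
endloop
endfacet
facet normal -0.828 0.203 0.523
outer loop
vertex -0.84 2.838 -1.347
vertex -0.78 2.454 -1.103
vertex -0.009 3.392 -0.246
endloop
endfacet
facet normal -0.193 -0.547 -0.815
outer loop
vertex -0.78 2.454 -1.103
vertex -0.271 2.648 -1.354
vertex -0.422 2.183 -1.006
endloop
endfacet
facet normal -0.479 -0.344 0.808
outer loop
vertex -0.78 2.454 -1.103
vertex -0.422 2.183 -1.006
vertex -0.009 3.392 -0.246
endloop
endfacet
facet normal -0.193 -0.547 -0.815
outer loop
vertex -0.422 2.183 -1.006
vertex -0.271 2.648 -1.354
vertex 0.025 2.185 -1.113
endloop
endfacet
facet normal 0.194 -0.569 0.799
outer loop
vertex -0.422 2.183 -1.006
vertex 0.025 2.185 -1.113
vertex -0.009 3.392 -0.246
endloop
endfacet

endsolid


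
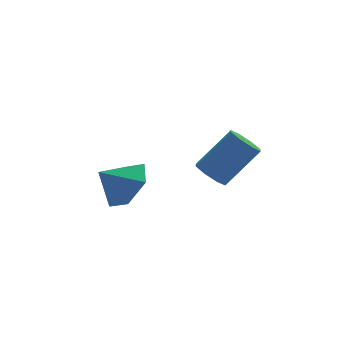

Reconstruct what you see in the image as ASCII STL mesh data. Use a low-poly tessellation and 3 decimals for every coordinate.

solid 
facet normal -0.687 -0.085 -0.721
outer loop
vertex 3.236 -0.623 -0.633
vertex 2.771 -0.563 -0.197
vertex 3.104 -0.156 -0.562
endloop
endfacet
facet normal 0.674 0.294 -0.678
outer loop
vertex 3.236 -0.623 -0.633
vertex 3.104 -0.156 -0.562
vertex 4.433 -0.477 0.621
endloop
endfacet
facet normal 0.674 0.294 -0.678
outer loop
vertex 4.433 -0.477 0.621
vertex 3.104 -0.156 -0.562
vertex 4.301 -0.01 0.692
endloop
endfacet
facet normal 0.688 0.085 0.721
outer loop
vertex 4.433 -0.477 0.621
vertex 4.301 -0.01 0.692
vertex 3.969 -0.417 1.057
endloop
endfacet
facet normal -0.688 -0.083 -0.721
outer loop
vertex 3.104 -0.156 -0.562
vertex 2.771 -0.563 -0.197
vertex 2.778 0.072 -0.277
endloop
endfacet
facet normal 0.287 0.881 -0.376
outer loop
vertex 3.104 -0.156 -0.562
vertex 2.778 0.072 -0.277
vertex 4.301 -0.01 0.692
endloop
endfacet
facet normal 0.287 0.881 -0.376
outer loop
vertex 4.301 -0.01 0.692
vertex 2.778 0.072 -0.277
vertex 3.975 0.218 0.977
endloop
endfacet
facet normal 0.689 0.084 0.720
outer loop
vertex 4.301 -0.01 0.692
vertex 3.975 0.218 0.977
vertex 3.969 -0.417 1.057
endloop
endfacet
facet normal -0.689 -0.083 -0.720
outer loop
vertex 2.778 0.072 -0.277
vertex 2.771 -0.563 -0.197
vertex 2.448 -0.072 0.055
endloop
endfacet
facet normal -0.269 0.952 0.146
outer loop
vertex 2.778 0.072 -0.277
vertex 2.448 -0.072 0.055
vertex 3.975 0.218 0.977
endloop
endfacet
facet normal -0.269 0.952 0.146
outer loop
vertex 3.975 0.218 0.977
vertex 2.448 -0.072 0.055
vertex 3.645 0.074 1.309
endloop
endfacet
facet normal 0.688 0.084 0.721
outer loop
vertex 3.975 0.218 0.977
vertex 3.645 0.074 1.309
vertex 3.969 -0.417 1.057
endloop
endfacet
facet normal -0.688 -0.083 -0.721
outer loop
vertex 2.448 -0.072 0.055
vertex 2.771 -0.563 -0.197
vertex 2.307 -0.503 0.239
endloop
endfacet
facet normal -0.666 0.466 0.582
outer loop
vertex 2.448 -0.072 0.055
vertex 2.307 -0.503 0.239
vertex 3.645 0.074 1.309
endloop
endfacet
facet normal -0.666 0.466 0.582
outer loop
vertex 3.645 0.074 1.309
vertex 2.307 -0.503 0.239
vertex 3.504 -0.357 1.493
endloop
endfacet
facet normal 0.687 0.083 0.722
outer loop
vertex 3.645 0.074 1.309
vertex 3.504 -0.357 1.493
vertex 3.969 -0.417 1.057
endloop
endfacet
facet normal -0.688 -0.085 -0.721
outer loop
vertex 2.307 -0.503 0.239
vertex 2.771 -0.563 -0.197
vertex 2.439 -0.97 0.168
endloop
endfacet
facet normal -0.674 -0.294 0.678
outer loop
vertex 2.307 -0.503 0.239
vertex 2.439 -0.97 0.168
vertex 3.504 -0.357 1.493
endloop
endfacet
facet normal -0.674 -0.294 0.678
outer loop
vertex 3.504 -0.357 1.493
vertex 2.439 -0.97 0.168
vertex 3.636 -0.824 1.422
endloop
endfacet
facet normal 0.687 0.085 0.721
outer loop
vertex 3.504 -0.357 1.493
vertex 3.636 -0.824 1.422
vertex 3.969 -0.417 1.057
endloop
endfacet
facet normal -0.689 -0.084 -0.720
outer loop
vertex 2.439 -0.97 0.168
vertex 2.771 -0.563 -0.197
vertex 2.765 -1.198 -0.117
endloop
endfacet
facet normal -0.287 -0.881 0.376
outer loop
vertex 2.439 -0.97 0.168
vertex 2.765 -1.198 -0.117
vertex 3.636 -0.824 1.422
endloop
endfacet
facet normal -0.287 -0.881 0.376
outer loop
vertex 3.636 -0.824 1.422
vertex 2.765 -1.198 -0.117
vertex 3.962 -1.052 1.137
endloop
endfacet
facet normal 0.688 0.083 0.721
outer loop
vertex 3.636 -0.824 1.422
vertex 3.962 -1.052 1.137
vertex 3.969 -0.417 1.057
endloop
endfacet
facet normal -0.688 -0.084 -0.721
outer loop
vertex 2.765 -1.198 -0.117
vertex 2.771 -0.563 -0.197
vertex 3.095 -1.054 -0.449
endloop
endfacet
facet normal 0.269 -0.952 -0.146
outer loop
vertex 2.765 -1.198 -0.117
vertex 3.095 -1.054 -0.449
vertex 3.962 -1.052 1.137
endloop
endfacet
facet normal 0.269 -0.952 -0.146
outer loop
vertex 3.962 -1.052 1.137
vertex 3.095 -1.054 -0.449
vertex 4.292 -0.908 0.805
endloop
endfacet
facet normal 0.689 0.083 0.720
outer loop
vertex 3.962 -1.052 1.137
vertex 4.292 -0.908 0.805
vertex 3.969 -0.417 1.057
endloop
endfacet
facet normal -0.687 -0.083 -0.722
outer loop
vertex 3.095 -1.054 -0.449
vertex 2.771 -0.563 -0.197
vertex 3.236 -0.623 -0.633
endloop
endfacet
facet normal 0.666 -0.466 -0.582
outer loop
vertex 3.095 -1.054 -0.449
vertex 3.236 -0.623 -0.633
vertex 4.292 -0.908 0.805
endloop
endfacet
facet normal 0.666 -0.466 -0.582
outer loop
vertex 4.292 -0.908 0.805
vertex 3.236 -0.623 -0.633
vertex 4.433 -0.477 0.621
endloop
endfacet
facet normal 0.688 0.083 0.721
outer loop
vertex 4.292 -0.908 0.805
vertex 4.433 -0.477 0.621
vertex 3.969 -0.417 1.057
endloop
endfacet
facet normal 0.768 -0.038 -0.640
outer loop
vertex 1.761 3.446 -1.997
vertex 1.09 3.237 -2.79
vertex 1.335 4.241 -2.555
endloop
endfacet
facet normal -0.052 0.555 0.830
outer loop
vertex 1.761 3.446 -1.997
vertex 1.335 4.241 -2.555
vertex 0.13 3.283 -1.99
endloop
endfacet
facet normal 0.767 -0.037 -0.640
outer loop
vertex 1.335 4.241 -2.555
vertex 1.09 3.237 -2.79
vertex 0.663 4.031 -3.348
endloop
endfacet
facet normal -0.534 0.812 0.237
outer loop
vertex 1.335 4.241 -2.555
vertex 0.663 4.031 -3.348
vertex 0.13 3.283 -1.99
endloop
endfacet
facet normal 0.767 -0.037 -0.640
outer loop
vertex 0.663 4.031 -3.348
vertex 1.09 3.237 -2.79
vertex 0.418 3.027 -3.583
endloop
endfacet
facet normal -0.936 0.279 -0.214
outer loop
vertex 0.663 4.031 -3.348
vertex 0.418 3.027 -3.583
vertex 0.13 3.283 -1.99
endloop
endfacet
facet normal 0.767 -0.038 -0.640
outer loop
vertex 0.418 3.027 -3.583
vertex 1.09 3.237 -2.79
vertex 0.844 2.232 -3.025
endloop
endfacet
facet normal -0.857 -0.510 -0.073
outer loop
vertex 0.418 3.027 -3.583
vertex 0.844 2.232 -3.025
vertex 0.13 3.283 -1.99
endloop
endfacet
facet normal 0.767 -0.038 -0.640
outer loop
vertex 0.844 2.232 -3.025
vertex 1.09 3.237 -2.79
vertex 1.516 2.442 -2.232
endloop
endfacet
facet normal -0.375 -0.767 0.521
outer loop
vertex 0.844 2.232 -3.025
vertex 1.516 2.442 -2.232
vertex 0.13 3.283 -1.99
endloop
endfacet
facet normal 0.768 -0.038 -0.640
outer loop
vertex 1.516 2.442 -2.232
vertex 1.09 3.237 -2.79
vertex 1.761 3.446 -1.997
endloop
endfacet
facet normal 0.028 -0.234 0.972
outer loop
vertex 1.516 2.442 -2.232
vertex 1.761 3.446 -1.997
vertex 0.13 3.283 -1.99
endloop
endfacet

endsolid


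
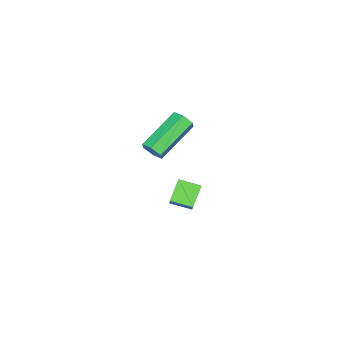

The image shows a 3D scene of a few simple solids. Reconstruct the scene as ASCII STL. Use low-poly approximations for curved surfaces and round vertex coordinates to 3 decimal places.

solid 
facet normal -0.748 -0.039 0.663
outer loop
vertex -3.188 -2.781 -2.446
vertex -3.452 -1.825 -2.687
vertex -3.995 -3.241 -3.384
endloop
endfacet
facet normal 0.259 -0.936 0.236
outer loop
vertex -3.128 -3.195 -4.153
vertex -3.188 -2.781 -2.446
vertex -3.995 -3.241 -3.384
endloop
endfacet
facet normal -0.748 -0.039 0.663
outer loop
vertex -3.995 -3.241 -3.384
vertex -3.452 -1.825 -2.687
vertex -4.259 -2.285 -3.625
endloop
endfacet
facet normal -0.612 -0.348 -0.710
outer loop
vertex -4.259 -2.285 -3.625
vertex -3.128 -3.195 -4.153
vertex -3.995 -3.241 -3.384
endloop
endfacet
facet normal 0.612 0.348 0.710
outer loop
vertex -3.188 -2.781 -2.446
vertex -2.585 -1.779 -3.456
vertex -3.452 -1.825 -2.687
endloop
endfacet
facet normal 0.259 -0.936 0.236
outer loop
vertex -2.321 -2.735 -3.215
vertex -3.188 -2.781 -2.446
vertex -3.128 -3.195 -4.153
endloop
endfacet
facet normal 0.612 0.348 0.710
outer loop
vertex -2.321 -2.735 -3.215
vertex -2.585 -1.779 -3.456
vertex -3.188 -2.781 -2.446
endloop
endfacet
facet normal -0.259 0.936 -0.236
outer loop
vertex -3.452 -1.825 -2.687
vertex -2.585 -1.779 -3.456
vertex -4.259 -2.285 -3.625
endloop
endfacet
facet normal -0.612 -0.348 -0.710
outer loop
vertex -3.392 -2.239 -4.394
vertex -3.128 -3.195 -4.153
vertex -4.259 -2.285 -3.625
endloop
endfacet
facet normal -0.259 0.936 -0.236
outer loop
vertex -4.259 -2.285 -3.625
vertex -2.585 -1.779 -3.456
vertex -3.392 -2.239 -4.394
endloop
endfacet
facet normal 0.748 0.039 -0.663
outer loop
vertex -3.392 -2.239 -4.394
vertex -2.321 -2.735 -3.215
vertex -3.128 -3.195 -4.153
endloop
endfacet
facet normal 0.748 0.039 -0.663
outer loop
vertex -2.585 -1.779 -3.456
vertex -2.321 -2.735 -3.215
vertex -3.392 -2.239 -4.394
endloop
endfacet
facet normal 0.844 -0.246 -0.477
outer loop
vertex -0.421 -2.58 1.592
vertex -0.71 -2.689 1.137
vertex -0.514 -2.183 1.223
endloop
endfacet
facet normal 0.509 0.647 0.568
outer loop
vertex -0.421 -2.58 1.592
vertex -0.514 -2.183 1.223
vertex -2.201 -2.061 2.598
endloop
endfacet
facet normal 0.509 0.647 0.568
outer loop
vertex -2.201 -2.061 2.598
vertex -0.514 -2.183 1.223
vertex -2.294 -1.664 2.229
endloop
endfacet
facet normal -0.844 0.245 0.477
outer loop
vertex -2.201 -2.061 2.598
vertex -2.294 -1.664 2.229
vertex -2.49 -2.171 2.143
endloop
endfacet
facet normal 0.844 -0.246 -0.477
outer loop
vertex -0.514 -2.183 1.223
vertex -0.71 -2.689 1.137
vertex -0.803 -2.292 0.768
endloop
endfacet
facet normal 0.109 0.949 -0.297
outer loop
vertex -0.514 -2.183 1.223
vertex -0.803 -2.292 0.768
vertex -2.294 -1.664 2.229
endloop
endfacet
facet normal 0.108 0.949 -0.298
outer loop
vertex -2.294 -1.664 2.229
vertex -0.803 -2.292 0.768
vertex -2.583 -1.774 1.774
endloop
endfacet
facet normal -0.844 0.245 0.477
outer loop
vertex -2.294 -1.664 2.229
vertex -2.583 -1.774 1.774
vertex -2.49 -2.171 2.143
endloop
endfacet
facet normal 0.844 -0.245 -0.477
outer loop
vertex -0.803 -2.292 0.768
vertex -0.71 -2.689 1.137
vertex -0.999 -2.799 0.682
endloop
endfacet
facet normal -0.401 0.302 -0.865
outer loop
vertex -0.803 -2.292 0.768
vertex -0.999 -2.799 0.682
vertex -2.583 -1.774 1.774
endloop
endfacet
facet normal -0.401 0.302 -0.865
outer loop
vertex -2.583 -1.774 1.774
vertex -0.999 -2.799 0.682
vertex -2.779 -2.28 1.688
endloop
endfacet
facet normal -0.844 0.246 0.477
outer loop
vertex -2.583 -1.774 1.774
vertex -2.779 -2.28 1.688
vertex -2.49 -2.171 2.143
endloop
endfacet
facet normal 0.844 -0.245 -0.477
outer loop
vertex -0.999 -2.799 0.682
vertex -0.71 -2.689 1.137
vertex -0.906 -3.196 1.051
endloop
endfacet
facet normal -0.509 -0.647 -0.568
outer loop
vertex -0.999 -2.799 0.682
vertex -0.906 -3.196 1.051
vertex -2.779 -2.28 1.688
endloop
endfacet
facet normal -0.509 -0.647 -0.568
outer loop
vertex -2.779 -2.28 1.688
vertex -0.906 -3.196 1.051
vertex -2.686 -2.677 2.057
endloop
endfacet
facet normal -0.844 0.246 0.477
outer loop
vertex -2.779 -2.28 1.688
vertex -2.686 -2.677 2.057
vertex -2.49 -2.171 2.143
endloop
endfacet
facet normal 0.844 -0.245 -0.477
outer loop
vertex -0.906 -3.196 1.051
vertex -0.71 -2.689 1.137
vertex -0.617 -3.086 1.506
endloop
endfacet
facet normal -0.108 -0.948 0.298
outer loop
vertex -0.906 -3.196 1.051
vertex -0.617 -3.086 1.506
vertex -2.686 -2.677 2.057
endloop
endfacet
facet normal -0.109 -0.949 0.296
outer loop
vertex -2.686 -2.677 2.057
vertex -0.617 -3.086 1.506
vertex -2.397 -2.568 2.512
endloop
endfacet
facet normal -0.844 0.246 0.477
outer loop
vertex -2.686 -2.677 2.057
vertex -2.397 -2.568 2.512
vertex -2.49 -2.171 2.143
endloop
endfacet
facet normal 0.844 -0.246 -0.477
outer loop
vertex -0.617 -3.086 1.506
vertex -0.71 -2.689 1.137
vertex -0.421 -2.58 1.592
endloop
endfacet
facet normal 0.401 -0.302 0.865
outer loop
vertex -0.617 -3.086 1.506
vertex -0.421 -2.58 1.592
vertex -2.397 -2.568 2.512
endloop
endfacet
facet normal 0.401 -0.302 0.865
outer loop
vertex -2.397 -2.568 2.512
vertex -0.421 -2.58 1.592
vertex -2.201 -2.061 2.598
endloop
endfacet
facet normal -0.844 0.245 0.477
outer loop
vertex -2.397 -2.568 2.512
vertex -2.201 -2.061 2.598
vertex -2.49 -2.171 2.143
endloop
endfacet

endsolid


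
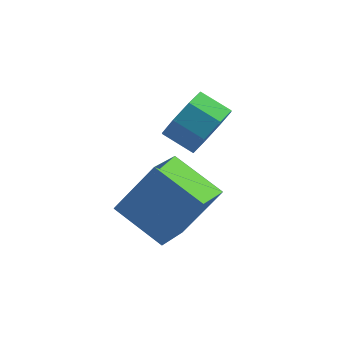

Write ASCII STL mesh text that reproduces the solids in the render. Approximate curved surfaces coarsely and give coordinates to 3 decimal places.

solid 
facet normal 0.875 -0.156 -0.459
outer loop
vertex 1.052 -0.791 -0.017
vertex 0.553 -1.1 -0.863
vertex 0.899 -0.196 -0.511
endloop
endfacet
facet normal 0.444 0.637 0.630
outer loop
vertex 1.052 -0.791 -0.017
vertex 0.899 -0.196 -0.511
vertex 0.045 -0.611 0.51
endloop
endfacet
facet normal 0.444 0.637 0.630
outer loop
vertex 0.045 -0.611 0.51
vertex 0.899 -0.196 -0.511
vertex -0.107 -0.016 0.016
endloop
endfacet
facet normal -0.875 0.156 0.458
outer loop
vertex 0.045 -0.611 0.51
vertex -0.107 -0.016 0.016
vertex -0.453 -0.92 -0.337
endloop
endfacet
facet normal 0.875 -0.157 -0.458
outer loop
vertex 0.899 -0.196 -0.511
vertex 0.553 -1.1 -0.863
vertex 0.544 -0.131 -1.212
endloop
endfacet
facet normal 0.177 0.984 0.002
outer loop
vertex 0.899 -0.196 -0.511
vertex 0.544 -0.131 -1.212
vertex -0.107 -0.016 0.016
endloop
endfacet
facet normal 0.177 0.984 0.002
outer loop
vertex -0.107 -0.016 0.016
vertex 0.544 -0.131 -1.212
vertex -0.462 0.049 -0.685
endloop
endfacet
facet normal -0.875 0.156 0.458
outer loop
vertex -0.107 -0.016 0.016
vertex -0.462 0.049 -0.685
vertex -0.453 -0.92 -0.337
endloop
endfacet
facet normal 0.875 -0.157 -0.458
outer loop
vertex 0.544 -0.131 -1.212
vertex 0.553 -1.1 -0.863
vertex 0.194 -0.633 -1.708
endloop
endfacet
facet normal -0.194 0.755 -0.627
outer loop
vertex 0.544 -0.131 -1.212
vertex 0.194 -0.633 -1.708
vertex -0.462 0.049 -0.685
endloop
endfacet
facet normal -0.193 0.755 -0.627
outer loop
vertex -0.462 0.049 -0.685
vertex 0.194 -0.633 -1.708
vertex -0.812 -0.453 -1.182
endloop
endfacet
facet normal -0.875 0.156 0.458
outer loop
vertex -0.462 0.049 -0.685
vertex -0.812 -0.453 -1.182
vertex -0.453 -0.92 -0.337
endloop
endfacet
facet normal 0.875 -0.156 -0.458
outer loop
vertex 0.194 -0.633 -1.708
vertex 0.553 -1.1 -0.863
vertex 0.055 -1.409 -1.71
endloop
endfacet
facet normal -0.450 0.083 -0.889
outer loop
vertex 0.194 -0.633 -1.708
vertex 0.055 -1.409 -1.71
vertex -0.812 -0.453 -1.182
endloop
endfacet
facet normal -0.450 0.082 -0.889
outer loop
vertex -0.812 -0.453 -1.182
vertex 0.055 -1.409 -1.71
vertex -0.952 -1.229 -1.183
endloop
endfacet
facet normal -0.875 0.157 0.458
outer loop
vertex -0.812 -0.453 -1.182
vertex -0.952 -1.229 -1.183
vertex -0.453 -0.92 -0.337
endloop
endfacet
facet normal 0.875 -0.156 -0.458
outer loop
vertex 0.055 -1.409 -1.71
vertex 0.553 -1.1 -0.863
vertex 0.207 -2.004 -1.216
endloop
endfacet
facet normal -0.444 -0.637 -0.630
outer loop
vertex 0.055 -1.409 -1.71
vertex 0.207 -2.004 -1.216
vertex -0.952 -1.229 -1.183
endloop
endfacet
facet normal -0.444 -0.637 -0.630
outer loop
vertex -0.952 -1.229 -1.183
vertex 0.207 -2.004 -1.216
vertex -0.799 -1.824 -0.689
endloop
endfacet
facet normal -0.875 0.156 0.459
outer loop
vertex -0.952 -1.229 -1.183
vertex -0.799 -1.824 -0.689
vertex -0.453 -0.92 -0.337
endloop
endfacet
facet normal 0.875 -0.156 -0.458
outer loop
vertex 0.207 -2.004 -1.216
vertex 0.553 -1.1 -0.863
vertex 0.562 -2.069 -0.515
endloop
endfacet
facet normal -0.177 -0.984 -0.002
outer loop
vertex 0.207 -2.004 -1.216
vertex 0.562 -2.069 -0.515
vertex -0.799 -1.824 -0.689
endloop
endfacet
facet normal -0.177 -0.984 -0.002
outer loop
vertex -0.799 -1.824 -0.689
vertex 0.562 -2.069 -0.515
vertex -0.444 -1.889 0.012
endloop
endfacet
facet normal -0.875 0.157 0.458
outer loop
vertex -0.799 -1.824 -0.689
vertex -0.444 -1.889 0.012
vertex -0.453 -0.92 -0.337
endloop
endfacet
facet normal 0.875 -0.156 -0.458
outer loop
vertex 0.562 -2.069 -0.515
vertex 0.553 -1.1 -0.863
vertex 0.912 -1.567 -0.018
endloop
endfacet
facet normal 0.193 -0.755 0.627
outer loop
vertex 0.562 -2.069 -0.515
vertex 0.912 -1.567 -0.018
vertex -0.444 -1.889 0.012
endloop
endfacet
facet normal 0.193 -0.754 0.627
outer loop
vertex -0.444 -1.889 0.012
vertex 0.912 -1.567 -0.018
vertex -0.094 -1.387 0.508
endloop
endfacet
facet normal -0.875 0.157 0.458
outer loop
vertex -0.444 -1.889 0.012
vertex -0.094 -1.387 0.508
vertex -0.453 -0.92 -0.337
endloop
endfacet
facet normal 0.875 -0.157 -0.458
outer loop
vertex 0.912 -1.567 -0.018
vertex 0.553 -1.1 -0.863
vertex 1.052 -0.791 -0.017
endloop
endfacet
facet normal 0.450 -0.082 0.889
outer loop
vertex 0.912 -1.567 -0.018
vertex 1.052 -0.791 -0.017
vertex -0.094 -1.387 0.508
endloop
endfacet
facet normal 0.450 -0.083 0.889
outer loop
vertex -0.094 -1.387 0.508
vertex 1.052 -0.791 -0.017
vertex 0.045 -0.611 0.51
endloop
endfacet
facet normal -0.875 0.156 0.458
outer loop
vertex -0.094 -1.387 0.508
vertex 0.045 -0.611 0.51
vertex -0.453 -0.92 -0.337
endloop
endfacet
facet normal -0.844 0.284 0.455
outer loop
vertex -0.678 -3.038 -1.306
vertex -0.471 -1.574 -1.835
vertex -1.786 -3.516 -3.061
endloop
endfacet
facet normal -0.131 -0.932 0.337
outer loop
vertex -0.149 -4.066 -3.945
vertex -0.678 -3.038 -1.306
vertex -1.786 -3.516 -3.061
endloop
endfacet
facet normal -0.844 0.283 0.456
outer loop
vertex -1.786 -3.516 -3.061
vertex -0.471 -1.574 -1.835
vertex -1.58 -2.052 -3.59
endloop
endfacet
facet normal -0.520 -0.224 -0.824
outer loop
vertex -1.58 -2.052 -3.59
vertex -0.149 -4.066 -3.945
vertex -1.786 -3.516 -3.061
endloop
endfacet
facet normal 0.520 0.224 0.824
outer loop
vertex -0.678 -3.038 -1.306
vertex 1.166 -2.124 -2.719
vertex -0.471 -1.574 -1.835
endloop
endfacet
facet normal -0.131 -0.932 0.337
outer loop
vertex 0.96 -3.588 -2.19
vertex -0.678 -3.038 -1.306
vertex -0.149 -4.066 -3.945
endloop
endfacet
facet normal 0.520 0.225 0.824
outer loop
vertex 0.96 -3.588 -2.19
vertex 1.166 -2.124 -2.719
vertex -0.678 -3.038 -1.306
endloop
endfacet
facet normal 0.131 0.932 -0.337
outer loop
vertex -0.471 -1.574 -1.835
vertex 1.166 -2.124 -2.719
vertex -1.58 -2.052 -3.59
endloop
endfacet
facet normal -0.520 -0.224 -0.824
outer loop
vertex 0.058 -2.602 -4.474
vertex -0.149 -4.066 -3.945
vertex -1.58 -2.052 -3.59
endloop
endfacet
facet normal 0.131 0.932 -0.337
outer loop
vertex -1.58 -2.052 -3.59
vertex 1.166 -2.124 -2.719
vertex 0.058 -2.602 -4.474
endloop
endfacet
facet normal 0.844 -0.284 -0.456
outer loop
vertex 0.058 -2.602 -4.474
vertex 0.96 -3.588 -2.19
vertex -0.149 -4.066 -3.945
endloop
endfacet
facet normal 0.844 -0.283 -0.456
outer loop
vertex 1.166 -2.124 -2.719
vertex 0.96 -3.588 -2.19
vertex 0.058 -2.602 -4.474
endloop
endfacet

endsolid


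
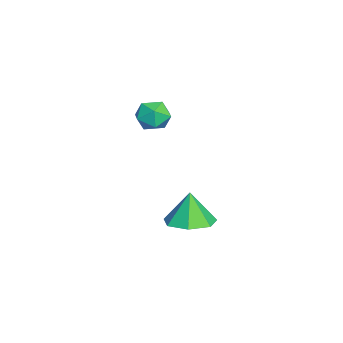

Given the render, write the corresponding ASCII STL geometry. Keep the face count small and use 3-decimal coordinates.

solid 
facet normal 0.217 0.011 -0.976
outer loop
vertex 2.74 -1.746 -0.586
vertex 1.882 -1.713 -0.776
vertex 2.44 -1.046 -0.645
endloop
endfacet
facet normal 0.632 0.330 0.701
outer loop
vertex 2.74 -1.746 -0.586
vertex 2.44 -1.046 -0.645
vertex 1.618 -1.727 0.416
endloop
endfacet
facet normal 0.216 0.011 -0.976
outer loop
vertex 2.44 -1.046 -0.645
vertex 1.882 -1.713 -0.776
vertex 1.72 -0.849 -0.802
endloop
endfacet
facet normal 0.092 0.804 0.587
outer loop
vertex 2.44 -1.046 -0.645
vertex 1.72 -0.849 -0.802
vertex 1.618 -1.727 0.416
endloop
endfacet
facet normal 0.215 0.011 -0.977
outer loop
vertex 1.72 -0.849 -0.802
vertex 1.882 -1.713 -0.776
vertex 1.121 -1.302 -0.939
endloop
endfacet
facet normal -0.605 0.669 0.432
outer loop
vertex 1.72 -0.849 -0.802
vertex 1.121 -1.302 -0.939
vertex 1.618 -1.727 0.416
endloop
endfacet
facet normal 0.215 0.011 -0.977
outer loop
vertex 1.121 -1.302 -0.939
vertex 1.882 -1.713 -0.776
vertex 1.095 -2.066 -0.953
endloop
endfacet
facet normal -0.936 0.025 0.351
outer loop
vertex 1.121 -1.302 -0.939
vertex 1.095 -2.066 -0.953
vertex 1.618 -1.727 0.416
endloop
endfacet
facet normal 0.215 0.011 -0.977
outer loop
vertex 1.095 -2.066 -0.953
vertex 1.882 -1.713 -0.776
vertex 1.661 -2.563 -0.834
endloop
endfacet
facet normal -0.649 -0.642 0.407
outer loop
vertex 1.095 -2.066 -0.953
vertex 1.661 -2.563 -0.834
vertex 1.618 -1.727 0.416
endloop
endfacet
facet normal 0.216 0.010 -0.976
outer loop
vertex 1.661 -2.563 -0.834
vertex 1.882 -1.713 -0.776
vertex 2.394 -2.421 -0.67
endloop
endfacet
facet normal 0.036 -0.830 0.556
outer loop
vertex 1.661 -2.563 -0.834
vertex 2.394 -2.421 -0.67
vertex 1.618 -1.727 0.416
endloop
endfacet
facet normal 0.217 0.010 -0.976
outer loop
vertex 2.394 -2.421 -0.67
vertex 1.882 -1.713 -0.776
vertex 2.74 -1.746 -0.586
endloop
endfacet
facet normal 0.608 -0.397 0.688
outer loop
vertex 2.394 -2.421 -0.67
vertex 2.74 -1.746 -0.586
vertex 1.618 -1.727 0.416
endloop
endfacet
facet normal -0.231 0.895 0.382
outer loop
vertex 0.977 -2.419 3.761
vertex 1.204 -2.613 4.352
vertex 1.613 -2.323 3.92
endloop
endfacet
facet normal -0.065 0.948 -0.311
outer loop
vertex 0.977 -2.419 3.761
vertex 1.613 -2.323 3.92
vertex 1.452 -2.533 3.313
endloop
endfacet
facet normal -0.511 0.529 -0.677
outer loop
vertex 0.977 -2.419 3.761
vertex 1.452 -2.533 3.313
vertex 0.942 -2.953 3.37
endloop
endfacet
facet normal -0.953 0.217 -0.210
outer loop
vertex 0.977 -2.419 3.761
vertex 0.942 -2.953 3.37
vertex 0.789 -3.002 4.013
endloop
endfacet
facet normal -0.778 0.443 0.444
outer loop
vertex 0.977 -2.419 3.761
vertex 0.789 -3.002 4.013
vertex 1.204 -2.613 4.352
endloop
endfacet
facet normal 0.597 0.696 -0.399
outer loop
vertex 1.452 -2.533 3.313
vertex 1.613 -2.323 3.92
vertex 1.971 -2.798 3.627
endloop
endfacet
facet normal 0.329 0.610 0.721
outer loop
vertex 1.613 -2.323 3.92
vertex 1.204 -2.613 4.352
vertex 1.818 -2.847 4.27
endloop
endfacet
facet normal -0.558 -0.120 0.821
outer loop
vertex 1.204 -2.613 4.352
vertex 0.789 -3.002 4.013
vertex 1.308 -3.267 4.327
endloop
endfacet
facet normal -0.840 -0.487 -0.237
outer loop
vertex 0.789 -3.002 4.013
vertex 0.942 -2.953 3.37
vertex 1.147 -3.477 3.72
endloop
endfacet
facet normal -0.126 0.018 -0.992
outer loop
vertex 0.942 -2.953 3.37
vertex 1.452 -2.533 3.313
vertex 1.556 -3.187 3.288
endloop
endfacet
facet normal 0.953 -0.217 0.210
outer loop
vertex 1.783 -3.381 3.879
vertex 1.971 -2.798 3.627
vertex 1.818 -2.847 4.27
endloop
endfacet
facet normal 0.511 -0.529 0.677
outer loop
vertex 1.783 -3.381 3.879
vertex 1.818 -2.847 4.27
vertex 1.308 -3.267 4.327
endloop
endfacet
facet normal 0.065 -0.948 0.311
outer loop
vertex 1.783 -3.381 3.879
vertex 1.308 -3.267 4.327
vertex 1.147 -3.477 3.72
endloop
endfacet
facet normal 0.231 -0.895 -0.382
outer loop
vertex 1.783 -3.381 3.879
vertex 1.147 -3.477 3.72
vertex 1.556 -3.187 3.288
endloop
endfacet
facet normal 0.778 -0.443 -0.444
outer loop
vertex 1.783 -3.381 3.879
vertex 1.556 -3.187 3.288
vertex 1.971 -2.798 3.627
endloop
endfacet
facet normal 0.840 0.487 0.237
outer loop
vertex 1.818 -2.847 4.27
vertex 1.971 -2.798 3.627
vertex 1.613 -2.323 3.92
endloop
endfacet
facet normal 0.126 -0.018 0.992
outer loop
vertex 1.308 -3.267 4.327
vertex 1.818 -2.847 4.27
vertex 1.204 -2.613 4.352
endloop
endfacet
facet normal -0.597 -0.696 0.399
outer loop
vertex 1.147 -3.477 3.72
vertex 1.308 -3.267 4.327
vertex 0.789 -3.002 4.013
endloop
endfacet
facet normal -0.329 -0.610 -0.721
outer loop
vertex 1.556 -3.187 3.288
vertex 1.147 -3.477 3.72
vertex 0.942 -2.953 3.37
endloop
endfacet
facet normal 0.558 0.120 -0.821
outer loop
vertex 1.971 -2.798 3.627
vertex 1.556 -3.187 3.288
vertex 1.452 -2.533 3.313
endloop
endfacet

endsolid


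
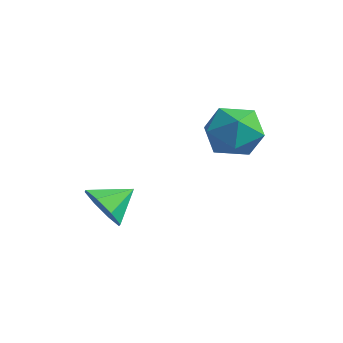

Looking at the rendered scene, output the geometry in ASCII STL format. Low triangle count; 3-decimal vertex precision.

solid 
facet normal -0.970 0.168 -0.175
outer loop
vertex -1.179 -0.406 -0.697
vertex -1.446 -1.215 0.006
vertex -1.333 -0.18 0.373
endloop
endfacet
facet normal -0.592 0.767 -0.247
outer loop
vertex -1.179 -0.406 -0.697
vertex -1.333 -0.18 0.373
vertex -0.497 0.288 -0.175
endloop
endfacet
facet normal -0.095 0.656 -0.748
outer loop
vertex -1.179 -0.406 -0.697
vertex -0.497 0.288 -0.175
vertex -0.092 -0.458 -0.881
endloop
endfacet
facet normal -0.167 -0.012 -0.986
outer loop
vertex -1.179 -0.406 -0.697
vertex -0.092 -0.458 -0.881
vertex -0.679 -1.387 -0.77
endloop
endfacet
facet normal -0.709 -0.314 -0.631
outer loop
vertex -1.179 -0.406 -0.697
vertex -0.679 -1.387 -0.77
vertex -1.446 -1.215 0.006
endloop
endfacet
facet normal -0.257 0.893 0.371
outer loop
vertex -0.497 0.288 -0.175
vertex -1.333 -0.18 0.373
vertex -0.341 -0.093 0.85
endloop
endfacet
facet normal -0.870 -0.078 0.487
outer loop
vertex -1.333 -0.18 0.373
vertex -1.446 -1.215 0.006
vertex -0.928 -1.022 0.961
endloop
endfacet
facet normal -0.447 -0.859 -0.251
outer loop
vertex -1.446 -1.215 0.006
vertex -0.679 -1.387 -0.77
vertex -0.523 -1.768 0.255
endloop
endfacet
facet normal 0.429 -0.369 -0.824
outer loop
vertex -0.679 -1.387 -0.77
vertex -0.092 -0.458 -0.881
vertex 0.313 -1.3 -0.293
endloop
endfacet
facet normal 0.546 0.713 -0.440
outer loop
vertex -0.092 -0.458 -0.881
vertex -0.497 0.288 -0.175
vertex 0.426 -0.265 0.074
endloop
endfacet
facet normal 0.167 0.012 0.986
outer loop
vertex 0.159 -1.074 0.777
vertex -0.341 -0.093 0.85
vertex -0.928 -1.022 0.961
endloop
endfacet
facet normal 0.095 -0.656 0.748
outer loop
vertex 0.159 -1.074 0.777
vertex -0.928 -1.022 0.961
vertex -0.523 -1.768 0.255
endloop
endfacet
facet normal 0.592 -0.767 0.247
outer loop
vertex 0.159 -1.074 0.777
vertex -0.523 -1.768 0.255
vertex 0.313 -1.3 -0.293
endloop
endfacet
facet normal 0.970 -0.168 0.175
outer loop
vertex 0.159 -1.074 0.777
vertex 0.313 -1.3 -0.293
vertex 0.426 -0.265 0.074
endloop
endfacet
facet normal 0.709 0.314 0.631
outer loop
vertex 0.159 -1.074 0.777
vertex 0.426 -0.265 0.074
vertex -0.341 -0.093 0.85
endloop
endfacet
facet normal -0.429 0.369 0.824
outer loop
vertex -0.928 -1.022 0.961
vertex -0.341 -0.093 0.85
vertex -1.333 -0.18 0.373
endloop
endfacet
facet normal -0.546 -0.713 0.440
outer loop
vertex -0.523 -1.768 0.255
vertex -0.928 -1.022 0.961
vertex -1.446 -1.215 0.006
endloop
endfacet
facet normal 0.257 -0.893 -0.371
outer loop
vertex 0.313 -1.3 -0.293
vertex -0.523 -1.768 0.255
vertex -0.679 -1.387 -0.77
endloop
endfacet
facet normal 0.870 0.078 -0.487
outer loop
vertex 0.426 -0.265 0.074
vertex 0.313 -1.3 -0.293
vertex -0.092 -0.458 -0.881
endloop
endfacet
facet normal 0.447 0.859 0.251
outer loop
vertex -0.341 -0.093 0.85
vertex 0.426 -0.265 0.074
vertex -0.497 0.288 -0.175
endloop
endfacet
facet normal -0.125 -0.854 -0.504
outer loop
vertex -1.875 -4.91 -2.344
vertex -2.308 -4.44 -3.033
vertex -1.417 -4.679 -2.849
endloop
endfacet
facet normal 0.696 0.155 0.702
outer loop
vertex -1.875 -4.91 -2.344
vertex -1.417 -4.679 -2.849
vertex -2.152 -3.38 -2.407
endloop
endfacet
facet normal -0.125 -0.854 -0.505
outer loop
vertex -1.417 -4.679 -2.849
vertex -2.308 -4.44 -3.033
vertex -1.482 -4.308 -3.461
endloop
endfacet
facet normal 0.881 0.440 0.173
outer loop
vertex -1.417 -4.679 -2.849
vertex -1.482 -4.308 -3.461
vertex -2.152 -3.38 -2.407
endloop
endfacet
facet normal -0.125 -0.854 -0.505
outer loop
vertex -1.482 -4.308 -3.461
vertex -2.308 -4.44 -3.033
vertex -2.03 -4.014 -3.823
endloop
endfacet
facet normal 0.593 0.753 -0.286
outer loop
vertex -1.482 -4.308 -3.461
vertex -2.03 -4.014 -3.823
vertex -2.152 -3.38 -2.407
endloop
endfacet
facet normal -0.126 -0.854 -0.505
outer loop
vertex -2.03 -4.014 -3.823
vertex -2.308 -4.44 -3.033
vertex -2.74 -3.969 -3.722
endloop
endfacet
facet normal -0.000 0.913 -0.409
outer loop
vertex -2.03 -4.014 -3.823
vertex -2.74 -3.969 -3.722
vertex -2.152 -3.38 -2.407
endloop
endfacet
facet normal -0.126 -0.854 -0.505
outer loop
vertex -2.74 -3.969 -3.722
vertex -2.308 -4.44 -3.033
vertex -3.198 -4.2 -3.217
endloop
endfacet
facet normal -0.552 0.825 -0.123
outer loop
vertex -2.74 -3.969 -3.722
vertex -3.198 -4.2 -3.217
vertex -2.152 -3.38 -2.407
endloop
endfacet
facet normal -0.126 -0.854 -0.505
outer loop
vertex -3.198 -4.2 -3.217
vertex -2.308 -4.44 -3.033
vertex -3.134 -4.572 -2.604
endloop
endfacet
facet normal -0.737 0.541 0.405
outer loop
vertex -3.198 -4.2 -3.217
vertex -3.134 -4.572 -2.604
vertex -2.152 -3.38 -2.407
endloop
endfacet
facet normal -0.125 -0.854 -0.504
outer loop
vertex -3.134 -4.572 -2.604
vertex -2.308 -4.44 -3.033
vertex -2.586 -4.866 -2.242
endloop
endfacet
facet normal -0.449 0.227 0.864
outer loop
vertex -3.134 -4.572 -2.604
vertex -2.586 -4.866 -2.242
vertex -2.152 -3.38 -2.407
endloop
endfacet
facet normal -0.125 -0.854 -0.504
outer loop
vertex -2.586 -4.866 -2.242
vertex -2.308 -4.44 -3.033
vertex -1.875 -4.91 -2.344
endloop
endfacet
facet normal 0.146 0.067 0.987
outer loop
vertex -2.586 -4.866 -2.242
vertex -1.875 -4.91 -2.344
vertex -2.152 -3.38 -2.407
endloop
endfacet

endsolid


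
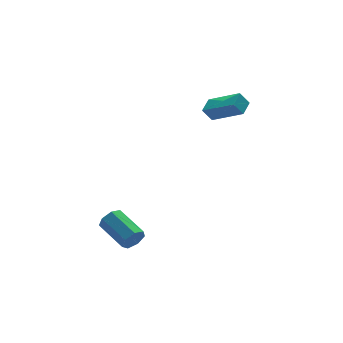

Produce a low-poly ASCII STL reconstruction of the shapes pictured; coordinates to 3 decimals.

solid 
facet normal -0.552 0.148 0.821
outer loop
vertex 1.96 0.925 2.971
vertex 2.533 1.58 3.238
vertex 0.915 2.221 2.035
endloop
endfacet
facet normal -0.629 -0.719 -0.293
outer loop
vertex 1.367 2.1 1.362
vertex 1.96 0.925 2.971
vertex 0.915 2.221 2.035
endloop
endfacet
facet normal -0.552 0.147 0.821
outer loop
vertex 0.915 2.221 2.035
vertex 2.533 1.58 3.238
vertex 1.487 2.876 2.302
endloop
endfacet
facet normal -0.548 0.678 -0.490
outer loop
vertex 1.487 2.876 2.302
vertex 1.367 2.1 1.362
vertex 0.915 2.221 2.035
endloop
endfacet
facet normal 0.547 -0.679 0.490
outer loop
vertex 1.96 0.925 2.971
vertex 2.985 1.459 2.565
vertex 2.533 1.58 3.238
endloop
endfacet
facet normal -0.629 -0.720 -0.294
outer loop
vertex 2.413 0.804 2.298
vertex 1.96 0.925 2.971
vertex 1.367 2.1 1.362
endloop
endfacet
facet normal 0.547 -0.678 0.490
outer loop
vertex 2.413 0.804 2.298
vertex 2.985 1.459 2.565
vertex 1.96 0.925 2.971
endloop
endfacet
facet normal 0.629 0.720 0.293
outer loop
vertex 2.533 1.58 3.238
vertex 2.985 1.459 2.565
vertex 1.487 2.876 2.302
endloop
endfacet
facet normal -0.547 0.678 -0.490
outer loop
vertex 1.94 2.755 1.629
vertex 1.367 2.1 1.362
vertex 1.487 2.876 2.302
endloop
endfacet
facet normal 0.629 0.720 0.294
outer loop
vertex 1.487 2.876 2.302
vertex 2.985 1.459 2.565
vertex 1.94 2.755 1.629
endloop
endfacet
facet normal 0.552 -0.148 -0.821
outer loop
vertex 1.94 2.755 1.629
vertex 2.413 0.804 2.298
vertex 1.367 2.1 1.362
endloop
endfacet
facet normal 0.552 -0.148 -0.821
outer loop
vertex 2.985 1.459 2.565
vertex 2.413 0.804 2.298
vertex 1.94 2.755 1.629
endloop
endfacet
facet normal 0.326 -0.893 -0.312
outer loop
vertex -3.297 -0.662 -4.387
vertex -3.588 -0.949 -3.869
vertex -3.838 -0.831 -4.468
endloop
endfacet
facet normal 0.034 0.340 -0.940
outer loop
vertex -3.297 -0.662 -4.387
vertex -3.838 -0.831 -4.468
vertex -3.881 0.936 -3.83
endloop
endfacet
facet normal 0.034 0.340 -0.940
outer loop
vertex -3.881 0.936 -3.83
vertex -3.838 -0.831 -4.468
vertex -4.422 0.766 -3.911
endloop
endfacet
facet normal -0.327 0.893 0.310
outer loop
vertex -3.881 0.936 -3.83
vertex -4.422 0.766 -3.911
vertex -4.172 0.649 -3.311
endloop
endfacet
facet normal 0.326 -0.893 -0.312
outer loop
vertex -3.838 -0.831 -4.468
vertex -3.588 -0.949 -3.869
vertex -4.191 -1.089 -4.098
endloop
endfacet
facet normal -0.717 -0.019 -0.697
outer loop
vertex -3.838 -0.831 -4.468
vertex -4.191 -1.089 -4.098
vertex -4.422 0.766 -3.911
endloop
endfacet
facet normal -0.718 -0.019 -0.696
outer loop
vertex -4.422 0.766 -3.911
vertex -4.191 -1.089 -4.098
vertex -4.775 0.508 -3.54
endloop
endfacet
facet normal -0.327 0.893 0.310
outer loop
vertex -4.422 0.766 -3.911
vertex -4.775 0.508 -3.54
vertex -4.172 0.649 -3.311
endloop
endfacet
facet normal 0.326 -0.892 -0.313
outer loop
vertex -4.191 -1.089 -4.098
vertex -3.588 -0.949 -3.869
vertex -4.089 -1.242 -3.555
endloop
endfacet
facet normal -0.928 -0.365 0.072
outer loop
vertex -4.191 -1.089 -4.098
vertex -4.089 -1.242 -3.555
vertex -4.775 0.508 -3.54
endloop
endfacet
facet normal -0.928 -0.365 0.071
outer loop
vertex -4.775 0.508 -3.54
vertex -4.089 -1.242 -3.555
vertex -4.674 0.356 -2.998
endloop
endfacet
facet normal -0.327 0.892 0.311
outer loop
vertex -4.775 0.508 -3.54
vertex -4.674 0.356 -2.998
vertex -4.172 0.649 -3.311
endloop
endfacet
facet normal 0.327 -0.892 -0.310
outer loop
vertex -4.089 -1.242 -3.555
vertex -3.588 -0.949 -3.869
vertex -3.61 -1.173 -3.248
endloop
endfacet
facet normal -0.441 -0.435 0.785
outer loop
vertex -4.089 -1.242 -3.555
vertex -3.61 -1.173 -3.248
vertex -4.674 0.356 -2.998
endloop
endfacet
facet normal -0.441 -0.435 0.785
outer loop
vertex -4.674 0.356 -2.998
vertex -3.61 -1.173 -3.248
vertex -4.195 0.424 -2.691
endloop
endfacet
facet normal -0.326 0.892 0.312
outer loop
vertex -4.674 0.356 -2.998
vertex -4.195 0.424 -2.691
vertex -4.172 0.649 -3.311
endloop
endfacet
facet normal 0.326 -0.893 -0.310
outer loop
vertex -3.61 -1.173 -3.248
vertex -3.588 -0.949 -3.869
vertex -3.115 -0.936 -3.409
endloop
endfacet
facet normal 0.380 -0.177 0.908
outer loop
vertex -3.61 -1.173 -3.248
vertex -3.115 -0.936 -3.409
vertex -4.195 0.424 -2.691
endloop
endfacet
facet normal 0.380 -0.178 0.908
outer loop
vertex -4.195 0.424 -2.691
vertex -3.115 -0.936 -3.409
vertex -3.699 0.662 -2.852
endloop
endfacet
facet normal -0.327 0.892 0.312
outer loop
vertex -4.195 0.424 -2.691
vertex -3.699 0.662 -2.852
vertex -4.172 0.649 -3.311
endloop
endfacet
facet normal 0.327 -0.892 -0.311
outer loop
vertex -3.115 -0.936 -3.409
vertex -3.588 -0.949 -3.869
vertex -2.975 -0.708 -3.916
endloop
endfacet
facet normal 0.913 0.213 0.348
outer loop
vertex -3.115 -0.936 -3.409
vertex -2.975 -0.708 -3.916
vertex -3.699 0.662 -2.852
endloop
endfacet
facet normal 0.913 0.212 0.348
outer loop
vertex -3.699 0.662 -2.852
vertex -2.975 -0.708 -3.916
vertex -3.559 0.889 -3.358
endloop
endfacet
facet normal -0.326 0.893 0.310
outer loop
vertex -3.699 0.662 -2.852
vertex -3.559 0.889 -3.358
vertex -4.172 0.649 -3.311
endloop
endfacet
facet normal 0.327 -0.892 -0.311
outer loop
vertex -2.975 -0.708 -3.916
vertex -3.588 -0.949 -3.869
vertex -3.297 -0.662 -4.387
endloop
endfacet
facet normal 0.759 0.444 -0.476
outer loop
vertex -2.975 -0.708 -3.916
vertex -3.297 -0.662 -4.387
vertex -3.559 0.889 -3.358
endloop
endfacet
facet normal 0.760 0.443 -0.475
outer loop
vertex -3.559 0.889 -3.358
vertex -3.297 -0.662 -4.387
vertex -3.881 0.936 -3.83
endloop
endfacet
facet normal -0.326 0.893 0.311
outer loop
vertex -3.559 0.889 -3.358
vertex -3.881 0.936 -3.83
vertex -4.172 0.649 -3.311
endloop
endfacet

endsolid
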